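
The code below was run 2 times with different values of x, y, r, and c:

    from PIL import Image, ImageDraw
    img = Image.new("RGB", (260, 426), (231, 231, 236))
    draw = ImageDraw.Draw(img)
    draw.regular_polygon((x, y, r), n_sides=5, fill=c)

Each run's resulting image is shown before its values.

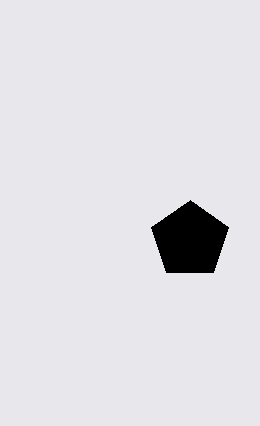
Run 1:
x = 190, y = 240, r = 40, c = 'black'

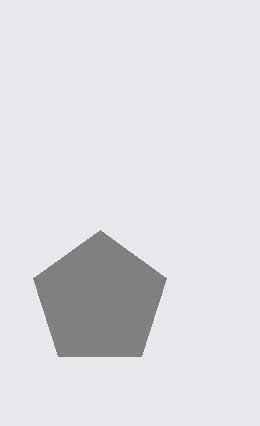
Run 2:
x = 100
y = 300
r = 70
c = 'gray'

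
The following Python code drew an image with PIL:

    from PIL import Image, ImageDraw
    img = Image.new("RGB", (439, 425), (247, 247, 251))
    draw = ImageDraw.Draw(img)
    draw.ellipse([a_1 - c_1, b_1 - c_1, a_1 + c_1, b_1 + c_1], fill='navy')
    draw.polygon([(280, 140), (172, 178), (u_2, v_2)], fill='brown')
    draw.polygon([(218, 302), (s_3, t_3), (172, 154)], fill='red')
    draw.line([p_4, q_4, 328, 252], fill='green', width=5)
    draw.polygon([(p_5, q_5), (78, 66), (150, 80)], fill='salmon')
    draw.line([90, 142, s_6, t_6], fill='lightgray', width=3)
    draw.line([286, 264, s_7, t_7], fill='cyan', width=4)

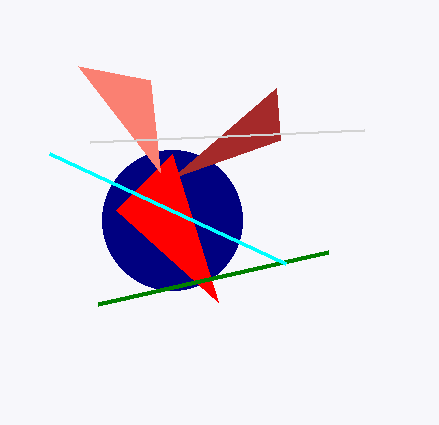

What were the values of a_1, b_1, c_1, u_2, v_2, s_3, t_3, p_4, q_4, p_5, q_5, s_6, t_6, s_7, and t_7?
a_1 = 172; b_1 = 220; c_1 = 70; u_2 = 276; v_2 = 88; s_3 = 116; t_3 = 210; p_4 = 98; q_4 = 304; p_5 = 160; q_5 = 172; s_6 = 364; t_6 = 130; s_7 = 50; t_7 = 154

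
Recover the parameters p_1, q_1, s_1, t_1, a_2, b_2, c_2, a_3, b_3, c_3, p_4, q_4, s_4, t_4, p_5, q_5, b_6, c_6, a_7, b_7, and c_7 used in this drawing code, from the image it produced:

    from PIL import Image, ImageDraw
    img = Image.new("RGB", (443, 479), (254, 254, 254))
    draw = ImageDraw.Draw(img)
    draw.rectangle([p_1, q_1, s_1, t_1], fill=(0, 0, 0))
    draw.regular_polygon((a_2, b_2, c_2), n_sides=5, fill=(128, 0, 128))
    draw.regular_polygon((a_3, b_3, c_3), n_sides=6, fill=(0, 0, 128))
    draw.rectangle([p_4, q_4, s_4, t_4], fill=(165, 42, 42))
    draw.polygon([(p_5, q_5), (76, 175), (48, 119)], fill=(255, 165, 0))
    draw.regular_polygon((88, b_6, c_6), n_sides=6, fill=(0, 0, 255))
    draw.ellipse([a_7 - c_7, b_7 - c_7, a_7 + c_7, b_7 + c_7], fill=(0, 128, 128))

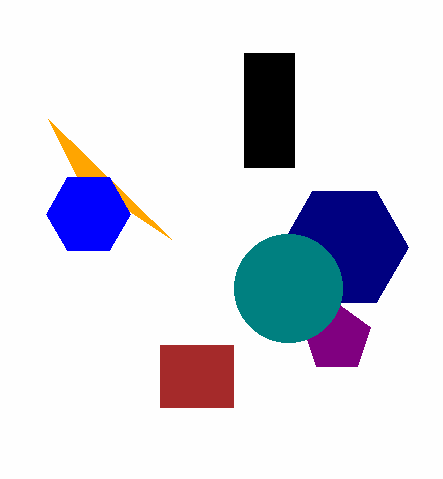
p_1 = 244
q_1 = 53
s_1 = 294
t_1 = 167
a_2 = 337
b_2 = 338
c_2 = 35
a_3 = 344
b_3 = 247
c_3 = 64
p_4 = 160
q_4 = 345
s_4 = 233
t_4 = 407
p_5 = 171
q_5 = 239
b_6 = 214
c_6 = 42
a_7 = 288
b_7 = 288
c_7 = 54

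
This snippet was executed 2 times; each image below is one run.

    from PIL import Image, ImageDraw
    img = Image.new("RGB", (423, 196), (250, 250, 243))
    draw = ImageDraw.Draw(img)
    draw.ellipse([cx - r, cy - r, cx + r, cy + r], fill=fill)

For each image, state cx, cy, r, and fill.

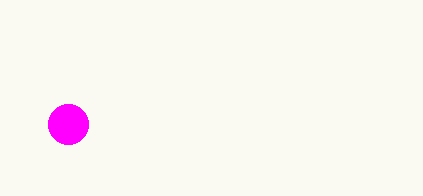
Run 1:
cx = 68; cy = 124; r = 20; fill = 'magenta'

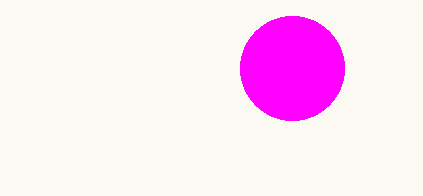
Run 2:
cx = 292; cy = 68; r = 52; fill = 'magenta'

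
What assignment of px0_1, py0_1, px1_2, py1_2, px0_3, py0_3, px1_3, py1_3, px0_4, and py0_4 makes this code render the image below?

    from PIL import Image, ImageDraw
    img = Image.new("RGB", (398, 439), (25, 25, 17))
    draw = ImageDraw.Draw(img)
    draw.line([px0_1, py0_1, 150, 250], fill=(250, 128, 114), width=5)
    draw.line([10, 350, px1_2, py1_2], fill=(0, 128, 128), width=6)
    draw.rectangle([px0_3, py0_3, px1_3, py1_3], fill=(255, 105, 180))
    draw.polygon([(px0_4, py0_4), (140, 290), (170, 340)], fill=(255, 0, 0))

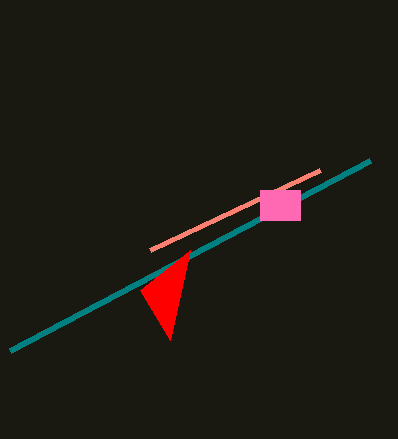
px0_1 = 320
py0_1 = 170
px1_2 = 370
py1_2 = 160
px0_3 = 260
py0_3 = 190
px1_3 = 300
py1_3 = 220
px0_4 = 190
py0_4 = 250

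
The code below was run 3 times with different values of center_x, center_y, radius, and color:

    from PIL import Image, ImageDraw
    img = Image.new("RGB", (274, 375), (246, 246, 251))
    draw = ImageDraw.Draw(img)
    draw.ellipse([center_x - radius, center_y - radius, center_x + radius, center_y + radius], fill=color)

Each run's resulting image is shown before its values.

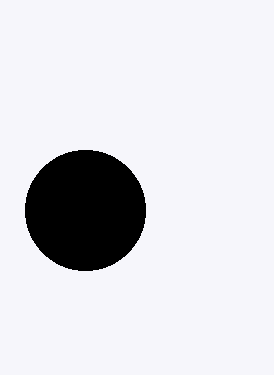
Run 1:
center_x = 85
center_y = 210
radius = 60
color = 'black'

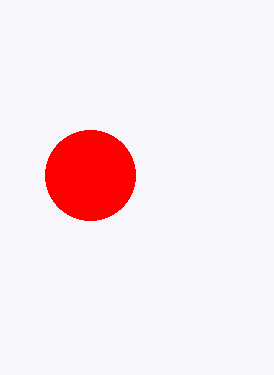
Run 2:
center_x = 90; center_y = 175; radius = 45; color = 'red'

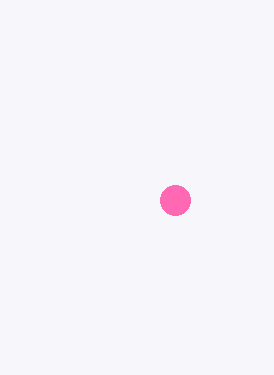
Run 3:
center_x = 175; center_y = 200; radius = 15; color = 'hotpink'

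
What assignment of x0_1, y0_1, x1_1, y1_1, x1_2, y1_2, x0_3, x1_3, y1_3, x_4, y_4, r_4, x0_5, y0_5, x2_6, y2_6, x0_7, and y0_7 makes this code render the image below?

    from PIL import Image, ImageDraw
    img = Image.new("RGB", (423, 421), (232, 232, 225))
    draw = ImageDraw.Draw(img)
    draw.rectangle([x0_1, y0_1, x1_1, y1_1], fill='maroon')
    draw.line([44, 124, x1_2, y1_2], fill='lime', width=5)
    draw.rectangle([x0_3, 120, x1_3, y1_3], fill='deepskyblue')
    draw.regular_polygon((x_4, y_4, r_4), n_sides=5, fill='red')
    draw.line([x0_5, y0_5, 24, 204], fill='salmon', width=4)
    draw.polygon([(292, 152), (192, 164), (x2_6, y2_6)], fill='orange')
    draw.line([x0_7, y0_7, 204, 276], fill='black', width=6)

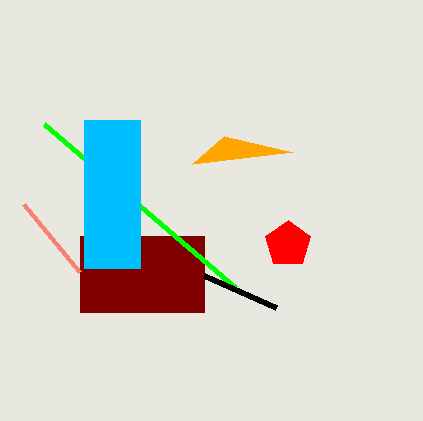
x0_1 = 80, y0_1 = 236, x1_1 = 204, y1_1 = 312, x1_2 = 236, y1_2 = 288, x0_3 = 84, x1_3 = 140, y1_3 = 268, x_4 = 288, y_4 = 244, r_4 = 24, x0_5 = 80, y0_5 = 272, x2_6 = 224, y2_6 = 136, x0_7 = 276, y0_7 = 308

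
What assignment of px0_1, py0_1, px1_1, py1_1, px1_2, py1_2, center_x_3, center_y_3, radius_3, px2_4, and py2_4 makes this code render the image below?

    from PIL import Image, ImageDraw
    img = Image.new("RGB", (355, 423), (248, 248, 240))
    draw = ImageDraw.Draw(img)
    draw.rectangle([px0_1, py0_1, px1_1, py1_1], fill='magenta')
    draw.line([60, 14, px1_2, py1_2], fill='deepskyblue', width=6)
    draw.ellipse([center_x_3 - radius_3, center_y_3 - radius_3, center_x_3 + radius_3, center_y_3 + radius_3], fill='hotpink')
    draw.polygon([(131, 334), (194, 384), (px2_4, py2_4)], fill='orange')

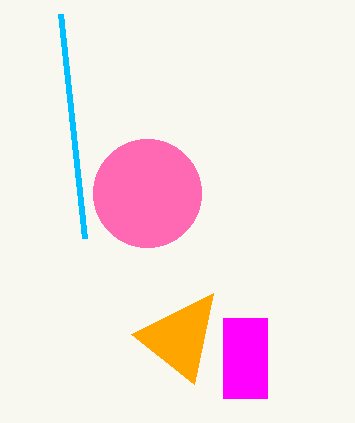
px0_1 = 223
py0_1 = 318
px1_1 = 267
py1_1 = 398
px1_2 = 84
py1_2 = 238
center_x_3 = 147
center_y_3 = 193
radius_3 = 54
px2_4 = 213
py2_4 = 293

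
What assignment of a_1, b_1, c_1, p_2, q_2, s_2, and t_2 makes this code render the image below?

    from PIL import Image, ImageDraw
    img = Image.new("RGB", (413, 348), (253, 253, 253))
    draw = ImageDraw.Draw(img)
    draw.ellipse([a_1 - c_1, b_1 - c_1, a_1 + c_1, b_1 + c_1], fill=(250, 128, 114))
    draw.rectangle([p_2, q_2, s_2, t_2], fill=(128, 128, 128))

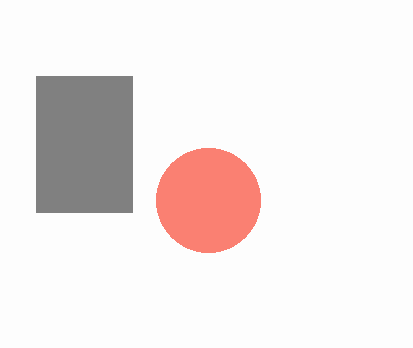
a_1 = 208
b_1 = 200
c_1 = 52
p_2 = 36
q_2 = 76
s_2 = 132
t_2 = 212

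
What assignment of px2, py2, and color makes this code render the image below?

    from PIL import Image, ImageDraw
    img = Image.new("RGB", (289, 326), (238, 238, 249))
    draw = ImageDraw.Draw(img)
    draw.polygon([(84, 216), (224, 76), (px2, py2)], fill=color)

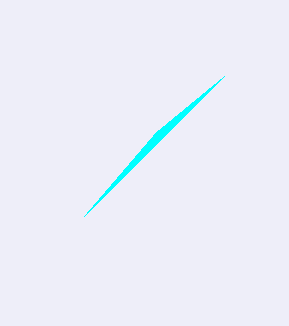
px2 = 156
py2 = 132
color = 'cyan'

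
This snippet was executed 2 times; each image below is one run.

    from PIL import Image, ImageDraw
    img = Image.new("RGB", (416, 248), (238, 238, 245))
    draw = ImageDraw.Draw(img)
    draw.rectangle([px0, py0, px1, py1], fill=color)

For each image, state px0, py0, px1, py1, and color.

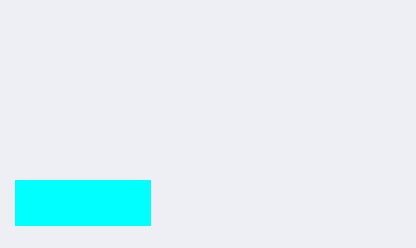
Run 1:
px0 = 15; py0 = 180; px1 = 150; py1 = 225; color = 'cyan'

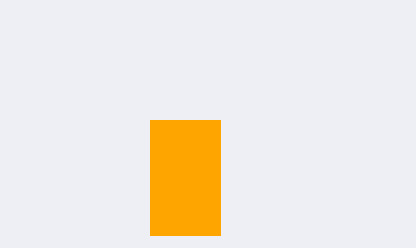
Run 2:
px0 = 150; py0 = 120; px1 = 220; py1 = 235; color = 'orange'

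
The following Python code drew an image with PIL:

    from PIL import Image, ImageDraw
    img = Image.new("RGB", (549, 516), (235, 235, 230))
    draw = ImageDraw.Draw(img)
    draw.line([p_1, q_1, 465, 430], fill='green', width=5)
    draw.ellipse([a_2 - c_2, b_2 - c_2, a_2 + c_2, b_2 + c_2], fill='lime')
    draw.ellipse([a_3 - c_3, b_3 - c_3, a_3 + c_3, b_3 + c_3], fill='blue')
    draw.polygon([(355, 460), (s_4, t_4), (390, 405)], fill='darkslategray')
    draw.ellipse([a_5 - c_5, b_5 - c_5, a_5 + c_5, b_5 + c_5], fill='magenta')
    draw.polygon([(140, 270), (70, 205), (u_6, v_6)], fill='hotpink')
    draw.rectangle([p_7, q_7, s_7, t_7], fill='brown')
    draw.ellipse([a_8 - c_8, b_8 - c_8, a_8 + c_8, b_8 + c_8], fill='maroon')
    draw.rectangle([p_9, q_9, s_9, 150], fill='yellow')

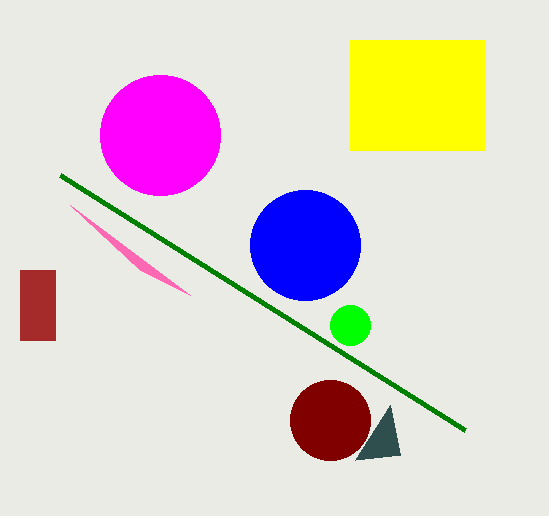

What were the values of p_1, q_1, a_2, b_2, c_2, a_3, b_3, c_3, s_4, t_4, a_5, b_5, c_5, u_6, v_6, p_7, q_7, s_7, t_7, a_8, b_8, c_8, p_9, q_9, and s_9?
p_1 = 60, q_1 = 175, a_2 = 350, b_2 = 325, c_2 = 20, a_3 = 305, b_3 = 245, c_3 = 55, s_4 = 400, t_4 = 455, a_5 = 160, b_5 = 135, c_5 = 60, u_6 = 190, v_6 = 295, p_7 = 20, q_7 = 270, s_7 = 55, t_7 = 340, a_8 = 330, b_8 = 420, c_8 = 40, p_9 = 350, q_9 = 40, s_9 = 485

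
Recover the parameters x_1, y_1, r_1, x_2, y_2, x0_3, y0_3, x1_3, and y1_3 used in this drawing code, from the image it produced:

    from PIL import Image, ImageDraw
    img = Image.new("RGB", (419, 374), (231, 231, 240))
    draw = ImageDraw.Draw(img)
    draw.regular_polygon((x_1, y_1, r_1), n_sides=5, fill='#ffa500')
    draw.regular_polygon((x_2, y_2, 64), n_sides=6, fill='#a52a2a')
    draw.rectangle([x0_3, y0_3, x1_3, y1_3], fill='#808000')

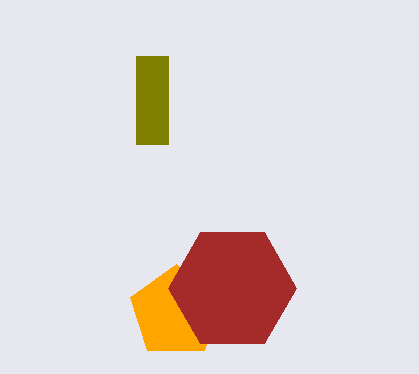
x_1 = 176, y_1 = 312, r_1 = 48, x_2 = 232, y_2 = 288, x0_3 = 136, y0_3 = 56, x1_3 = 168, y1_3 = 144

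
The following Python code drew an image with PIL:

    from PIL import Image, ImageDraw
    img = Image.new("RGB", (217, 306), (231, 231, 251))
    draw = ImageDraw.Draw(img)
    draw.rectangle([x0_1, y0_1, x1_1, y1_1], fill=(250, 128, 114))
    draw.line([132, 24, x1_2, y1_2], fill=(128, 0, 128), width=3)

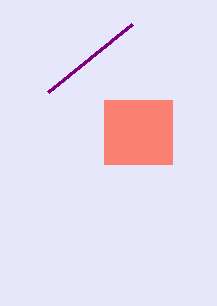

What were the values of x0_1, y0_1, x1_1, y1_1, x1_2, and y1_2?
x0_1 = 104
y0_1 = 100
x1_1 = 172
y1_1 = 164
x1_2 = 48
y1_2 = 92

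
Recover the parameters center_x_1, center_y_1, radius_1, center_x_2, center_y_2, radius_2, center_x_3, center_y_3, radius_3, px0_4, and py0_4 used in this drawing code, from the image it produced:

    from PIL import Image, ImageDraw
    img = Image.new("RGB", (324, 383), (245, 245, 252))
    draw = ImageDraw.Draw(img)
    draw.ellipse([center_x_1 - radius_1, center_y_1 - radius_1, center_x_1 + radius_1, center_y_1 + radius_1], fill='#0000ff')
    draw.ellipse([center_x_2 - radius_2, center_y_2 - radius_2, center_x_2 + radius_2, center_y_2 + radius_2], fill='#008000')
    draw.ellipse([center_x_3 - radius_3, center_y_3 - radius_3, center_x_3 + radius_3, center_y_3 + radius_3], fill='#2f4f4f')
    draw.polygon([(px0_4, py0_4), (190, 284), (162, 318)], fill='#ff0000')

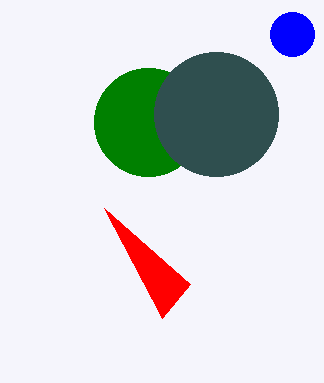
center_x_1 = 292; center_y_1 = 34; radius_1 = 22; center_x_2 = 148; center_y_2 = 122; radius_2 = 54; center_x_3 = 216; center_y_3 = 114; radius_3 = 62; px0_4 = 104; py0_4 = 208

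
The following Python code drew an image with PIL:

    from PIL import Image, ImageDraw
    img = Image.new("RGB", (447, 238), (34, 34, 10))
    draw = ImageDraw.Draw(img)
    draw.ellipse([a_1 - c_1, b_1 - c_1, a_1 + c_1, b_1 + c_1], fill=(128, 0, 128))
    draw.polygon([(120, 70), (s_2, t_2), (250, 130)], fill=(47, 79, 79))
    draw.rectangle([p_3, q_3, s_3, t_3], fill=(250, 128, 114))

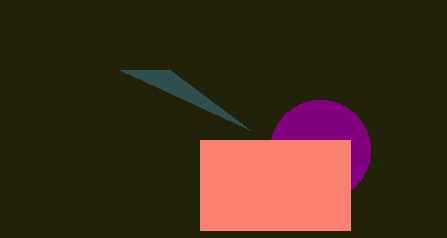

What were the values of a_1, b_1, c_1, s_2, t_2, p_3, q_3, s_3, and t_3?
a_1 = 320, b_1 = 150, c_1 = 50, s_2 = 170, t_2 = 70, p_3 = 200, q_3 = 140, s_3 = 350, t_3 = 230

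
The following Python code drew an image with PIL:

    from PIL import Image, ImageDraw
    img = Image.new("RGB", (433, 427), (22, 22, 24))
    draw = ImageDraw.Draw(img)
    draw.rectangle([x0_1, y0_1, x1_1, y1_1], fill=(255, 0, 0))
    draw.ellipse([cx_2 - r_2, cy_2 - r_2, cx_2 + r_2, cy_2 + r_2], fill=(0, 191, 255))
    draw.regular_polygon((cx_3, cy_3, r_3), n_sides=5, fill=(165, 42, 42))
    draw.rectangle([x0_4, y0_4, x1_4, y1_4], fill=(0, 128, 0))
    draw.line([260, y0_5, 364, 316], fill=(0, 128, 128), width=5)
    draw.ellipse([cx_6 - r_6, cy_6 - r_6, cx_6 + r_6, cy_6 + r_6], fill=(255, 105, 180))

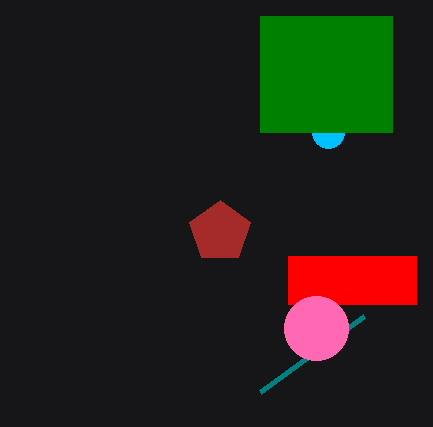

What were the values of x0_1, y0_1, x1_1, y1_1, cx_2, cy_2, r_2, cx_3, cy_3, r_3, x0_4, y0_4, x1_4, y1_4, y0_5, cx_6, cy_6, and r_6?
x0_1 = 288
y0_1 = 256
x1_1 = 416
y1_1 = 304
cx_2 = 328
cy_2 = 132
r_2 = 16
cx_3 = 220
cy_3 = 232
r_3 = 32
x0_4 = 260
y0_4 = 16
x1_4 = 392
y1_4 = 132
y0_5 = 392
cx_6 = 316
cy_6 = 328
r_6 = 32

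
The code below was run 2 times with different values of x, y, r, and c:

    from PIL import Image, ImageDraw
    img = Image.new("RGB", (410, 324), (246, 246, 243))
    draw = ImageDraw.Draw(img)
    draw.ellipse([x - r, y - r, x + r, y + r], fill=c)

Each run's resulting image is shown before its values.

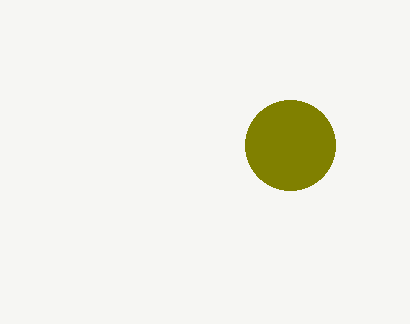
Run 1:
x = 290, y = 145, r = 45, c = 'olive'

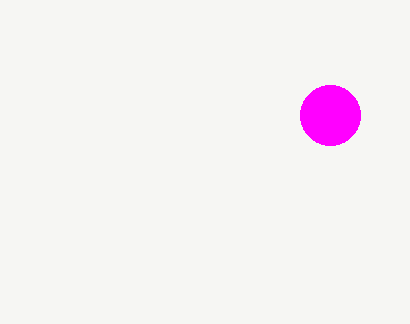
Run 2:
x = 330, y = 115, r = 30, c = 'magenta'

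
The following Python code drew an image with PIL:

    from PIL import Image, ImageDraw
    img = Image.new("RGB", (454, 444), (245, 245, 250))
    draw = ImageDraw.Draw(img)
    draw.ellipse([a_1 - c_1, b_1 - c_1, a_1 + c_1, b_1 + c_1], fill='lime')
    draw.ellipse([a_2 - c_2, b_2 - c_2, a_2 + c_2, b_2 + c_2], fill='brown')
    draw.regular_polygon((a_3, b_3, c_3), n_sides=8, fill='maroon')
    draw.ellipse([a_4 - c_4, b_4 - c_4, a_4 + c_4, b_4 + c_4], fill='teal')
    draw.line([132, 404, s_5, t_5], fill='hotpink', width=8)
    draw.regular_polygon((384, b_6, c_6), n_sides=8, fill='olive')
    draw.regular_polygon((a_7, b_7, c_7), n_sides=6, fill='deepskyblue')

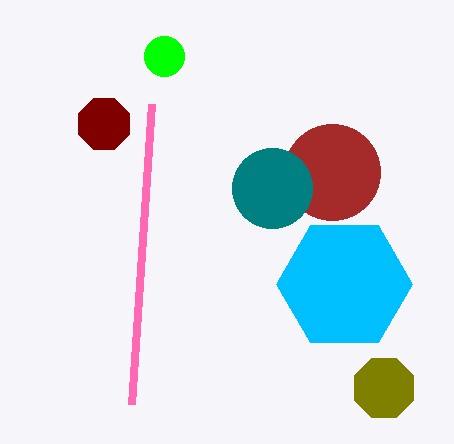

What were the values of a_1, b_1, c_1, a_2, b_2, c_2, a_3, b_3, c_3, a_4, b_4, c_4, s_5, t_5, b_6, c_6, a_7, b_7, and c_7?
a_1 = 164; b_1 = 56; c_1 = 20; a_2 = 332; b_2 = 172; c_2 = 48; a_3 = 104; b_3 = 124; c_3 = 28; a_4 = 272; b_4 = 188; c_4 = 40; s_5 = 152; t_5 = 104; b_6 = 388; c_6 = 32; a_7 = 344; b_7 = 284; c_7 = 68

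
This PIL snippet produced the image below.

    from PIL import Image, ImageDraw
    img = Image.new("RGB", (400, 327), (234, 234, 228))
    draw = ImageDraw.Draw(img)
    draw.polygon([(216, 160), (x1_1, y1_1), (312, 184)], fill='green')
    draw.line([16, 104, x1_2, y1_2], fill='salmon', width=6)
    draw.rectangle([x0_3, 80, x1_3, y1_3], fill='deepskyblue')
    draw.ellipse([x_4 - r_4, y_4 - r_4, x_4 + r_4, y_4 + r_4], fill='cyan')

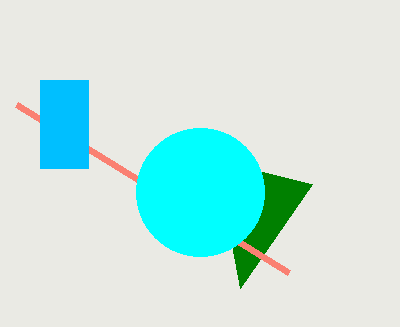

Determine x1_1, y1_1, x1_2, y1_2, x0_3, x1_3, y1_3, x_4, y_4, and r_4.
x1_1 = 240
y1_1 = 288
x1_2 = 288
y1_2 = 272
x0_3 = 40
x1_3 = 88
y1_3 = 168
x_4 = 200
y_4 = 192
r_4 = 64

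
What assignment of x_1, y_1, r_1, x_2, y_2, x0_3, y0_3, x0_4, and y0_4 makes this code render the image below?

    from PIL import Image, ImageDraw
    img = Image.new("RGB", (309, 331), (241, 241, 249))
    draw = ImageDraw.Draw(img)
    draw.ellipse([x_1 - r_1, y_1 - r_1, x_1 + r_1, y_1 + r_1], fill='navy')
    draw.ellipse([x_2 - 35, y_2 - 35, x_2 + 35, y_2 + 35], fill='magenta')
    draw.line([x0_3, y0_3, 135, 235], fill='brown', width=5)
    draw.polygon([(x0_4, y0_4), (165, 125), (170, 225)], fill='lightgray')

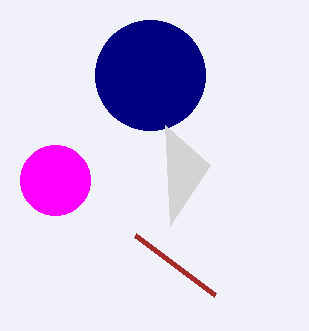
x_1 = 150; y_1 = 75; r_1 = 55; x_2 = 55; y_2 = 180; x0_3 = 215; y0_3 = 295; x0_4 = 210; y0_4 = 165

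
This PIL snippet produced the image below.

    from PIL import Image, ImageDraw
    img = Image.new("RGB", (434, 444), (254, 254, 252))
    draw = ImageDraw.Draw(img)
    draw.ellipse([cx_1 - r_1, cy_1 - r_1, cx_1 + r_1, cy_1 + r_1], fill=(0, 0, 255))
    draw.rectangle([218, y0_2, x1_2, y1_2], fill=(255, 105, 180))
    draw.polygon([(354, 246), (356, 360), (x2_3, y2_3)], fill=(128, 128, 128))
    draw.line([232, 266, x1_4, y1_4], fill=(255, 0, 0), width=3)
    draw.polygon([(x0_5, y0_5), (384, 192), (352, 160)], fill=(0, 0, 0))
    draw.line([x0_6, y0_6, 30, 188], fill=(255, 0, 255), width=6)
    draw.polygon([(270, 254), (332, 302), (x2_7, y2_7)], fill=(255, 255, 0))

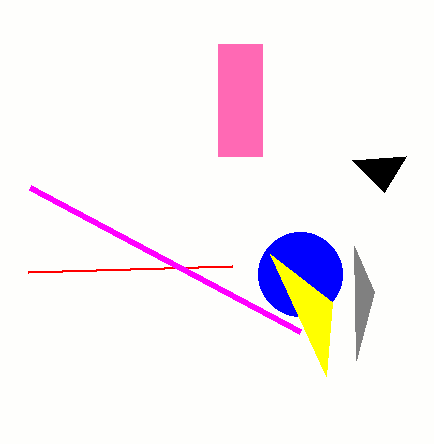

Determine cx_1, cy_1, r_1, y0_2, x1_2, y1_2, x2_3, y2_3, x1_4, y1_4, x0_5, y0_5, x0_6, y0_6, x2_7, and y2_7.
cx_1 = 300
cy_1 = 274
r_1 = 42
y0_2 = 44
x1_2 = 262
y1_2 = 156
x2_3 = 374
y2_3 = 292
x1_4 = 28
y1_4 = 272
x0_5 = 406
y0_5 = 156
x0_6 = 300
y0_6 = 332
x2_7 = 326
y2_7 = 376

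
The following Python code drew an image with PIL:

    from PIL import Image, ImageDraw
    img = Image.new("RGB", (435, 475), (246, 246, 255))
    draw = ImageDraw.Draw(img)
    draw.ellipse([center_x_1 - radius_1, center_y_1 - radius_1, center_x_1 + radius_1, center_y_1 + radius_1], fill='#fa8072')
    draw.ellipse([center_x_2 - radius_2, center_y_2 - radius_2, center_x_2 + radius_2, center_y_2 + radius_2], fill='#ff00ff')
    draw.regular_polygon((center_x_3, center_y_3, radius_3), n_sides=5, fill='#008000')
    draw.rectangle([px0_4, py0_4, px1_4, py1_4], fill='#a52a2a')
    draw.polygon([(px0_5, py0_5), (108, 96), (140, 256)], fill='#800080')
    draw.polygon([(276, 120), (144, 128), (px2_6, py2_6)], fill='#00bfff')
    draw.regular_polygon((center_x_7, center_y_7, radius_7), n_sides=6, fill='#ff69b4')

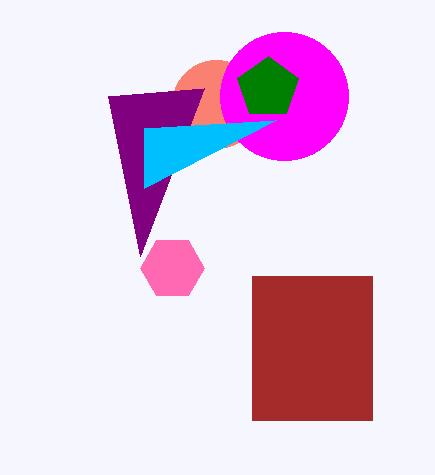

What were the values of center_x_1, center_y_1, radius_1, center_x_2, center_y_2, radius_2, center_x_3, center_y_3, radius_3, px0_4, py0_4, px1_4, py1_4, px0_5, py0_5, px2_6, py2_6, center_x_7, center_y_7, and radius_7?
center_x_1 = 216, center_y_1 = 104, radius_1 = 44, center_x_2 = 284, center_y_2 = 96, radius_2 = 64, center_x_3 = 268, center_y_3 = 88, radius_3 = 32, px0_4 = 252, py0_4 = 276, px1_4 = 372, py1_4 = 420, px0_5 = 204, py0_5 = 88, px2_6 = 144, py2_6 = 188, center_x_7 = 172, center_y_7 = 268, radius_7 = 32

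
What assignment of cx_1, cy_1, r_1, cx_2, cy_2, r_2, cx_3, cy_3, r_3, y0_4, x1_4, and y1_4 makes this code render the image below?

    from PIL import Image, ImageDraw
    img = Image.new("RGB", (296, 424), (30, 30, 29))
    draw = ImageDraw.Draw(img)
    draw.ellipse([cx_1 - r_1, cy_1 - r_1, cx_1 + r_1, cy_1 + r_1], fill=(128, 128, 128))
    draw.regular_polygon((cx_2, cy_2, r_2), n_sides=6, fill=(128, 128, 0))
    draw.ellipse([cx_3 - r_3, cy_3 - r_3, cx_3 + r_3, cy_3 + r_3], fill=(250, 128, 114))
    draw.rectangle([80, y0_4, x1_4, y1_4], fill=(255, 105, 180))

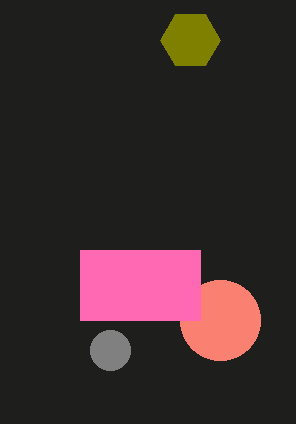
cx_1 = 110
cy_1 = 350
r_1 = 20
cx_2 = 190
cy_2 = 40
r_2 = 30
cx_3 = 220
cy_3 = 320
r_3 = 40
y0_4 = 250
x1_4 = 200
y1_4 = 320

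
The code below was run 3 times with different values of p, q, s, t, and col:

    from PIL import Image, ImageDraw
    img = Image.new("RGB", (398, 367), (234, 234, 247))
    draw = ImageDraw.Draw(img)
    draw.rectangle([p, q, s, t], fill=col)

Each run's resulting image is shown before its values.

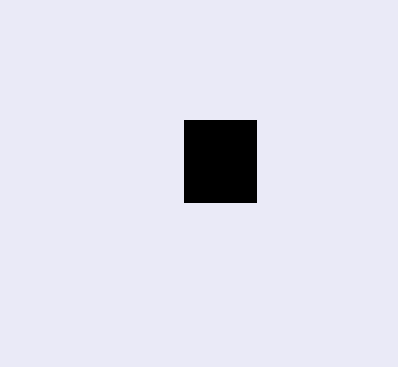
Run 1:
p = 184; q = 120; s = 256; t = 202; col = 'black'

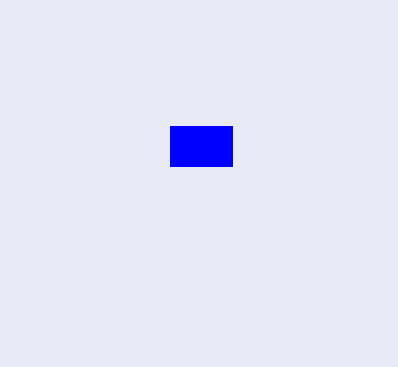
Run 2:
p = 170; q = 126; s = 232; t = 166; col = 'blue'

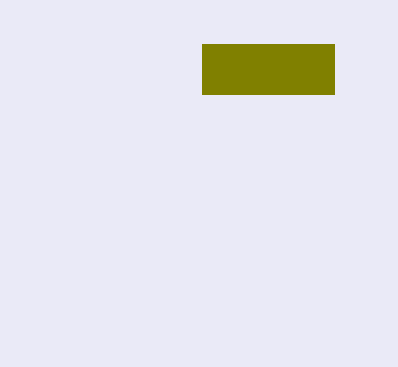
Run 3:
p = 202, q = 44, s = 334, t = 94, col = 'olive'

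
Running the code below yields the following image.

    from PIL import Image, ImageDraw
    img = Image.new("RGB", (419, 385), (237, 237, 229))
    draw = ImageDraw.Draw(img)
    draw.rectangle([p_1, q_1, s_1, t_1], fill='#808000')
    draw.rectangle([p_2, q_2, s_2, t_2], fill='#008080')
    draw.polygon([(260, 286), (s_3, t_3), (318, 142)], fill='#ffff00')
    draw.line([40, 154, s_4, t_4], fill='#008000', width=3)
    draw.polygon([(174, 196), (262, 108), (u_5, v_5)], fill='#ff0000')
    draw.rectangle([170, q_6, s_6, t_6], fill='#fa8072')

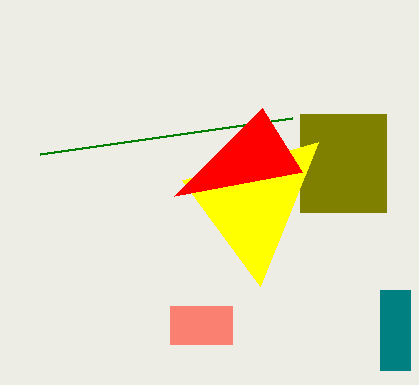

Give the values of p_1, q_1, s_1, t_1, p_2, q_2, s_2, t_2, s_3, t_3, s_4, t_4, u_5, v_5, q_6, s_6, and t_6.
p_1 = 300; q_1 = 114; s_1 = 386; t_1 = 212; p_2 = 380; q_2 = 290; s_2 = 410; t_2 = 370; s_3 = 182; t_3 = 180; s_4 = 292; t_4 = 118; u_5 = 302; v_5 = 172; q_6 = 306; s_6 = 232; t_6 = 344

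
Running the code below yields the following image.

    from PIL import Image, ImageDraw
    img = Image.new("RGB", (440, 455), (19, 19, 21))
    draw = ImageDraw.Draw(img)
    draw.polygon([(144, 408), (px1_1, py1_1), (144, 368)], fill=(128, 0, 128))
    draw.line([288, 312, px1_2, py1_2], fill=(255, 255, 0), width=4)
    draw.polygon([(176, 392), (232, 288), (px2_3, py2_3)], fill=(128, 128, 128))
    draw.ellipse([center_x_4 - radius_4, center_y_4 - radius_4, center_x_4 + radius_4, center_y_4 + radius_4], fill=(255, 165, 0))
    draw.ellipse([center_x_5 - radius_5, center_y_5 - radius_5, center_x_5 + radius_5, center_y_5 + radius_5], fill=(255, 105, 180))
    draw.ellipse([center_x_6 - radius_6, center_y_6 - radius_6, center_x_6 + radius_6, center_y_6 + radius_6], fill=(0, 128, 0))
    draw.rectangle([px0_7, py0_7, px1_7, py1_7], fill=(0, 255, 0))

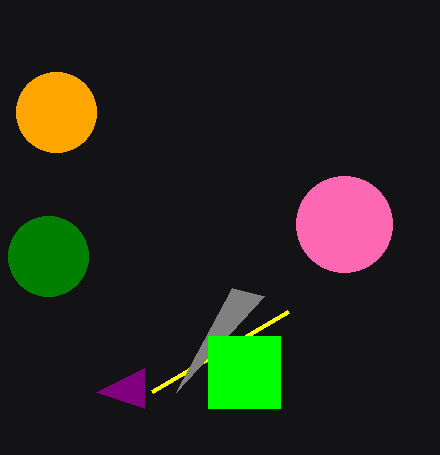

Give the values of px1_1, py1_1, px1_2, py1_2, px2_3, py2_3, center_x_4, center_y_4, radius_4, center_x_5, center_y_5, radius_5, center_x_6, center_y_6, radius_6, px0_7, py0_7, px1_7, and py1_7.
px1_1 = 96; py1_1 = 392; px1_2 = 152; py1_2 = 392; px2_3 = 264; py2_3 = 296; center_x_4 = 56; center_y_4 = 112; radius_4 = 40; center_x_5 = 344; center_y_5 = 224; radius_5 = 48; center_x_6 = 48; center_y_6 = 256; radius_6 = 40; px0_7 = 208; py0_7 = 336; px1_7 = 280; py1_7 = 408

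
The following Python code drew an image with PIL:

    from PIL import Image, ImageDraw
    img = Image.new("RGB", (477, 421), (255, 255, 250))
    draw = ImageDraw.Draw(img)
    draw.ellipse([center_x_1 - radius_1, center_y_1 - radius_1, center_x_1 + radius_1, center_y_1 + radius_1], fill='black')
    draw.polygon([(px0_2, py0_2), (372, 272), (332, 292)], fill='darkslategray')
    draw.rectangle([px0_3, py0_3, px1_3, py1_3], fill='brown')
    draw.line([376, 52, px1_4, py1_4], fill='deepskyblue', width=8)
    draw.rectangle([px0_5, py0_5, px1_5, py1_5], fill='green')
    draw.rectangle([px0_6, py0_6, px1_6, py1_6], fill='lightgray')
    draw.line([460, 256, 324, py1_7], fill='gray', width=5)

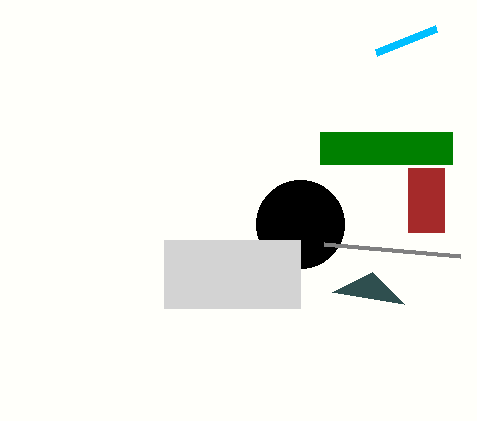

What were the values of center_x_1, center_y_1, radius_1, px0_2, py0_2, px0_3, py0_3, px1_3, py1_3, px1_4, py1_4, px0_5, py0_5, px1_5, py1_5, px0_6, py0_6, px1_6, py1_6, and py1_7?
center_x_1 = 300; center_y_1 = 224; radius_1 = 44; px0_2 = 404; py0_2 = 304; px0_3 = 408; py0_3 = 168; px1_3 = 444; py1_3 = 232; px1_4 = 436; py1_4 = 28; px0_5 = 320; py0_5 = 132; px1_5 = 452; py1_5 = 164; px0_6 = 164; py0_6 = 240; px1_6 = 300; py1_6 = 308; py1_7 = 244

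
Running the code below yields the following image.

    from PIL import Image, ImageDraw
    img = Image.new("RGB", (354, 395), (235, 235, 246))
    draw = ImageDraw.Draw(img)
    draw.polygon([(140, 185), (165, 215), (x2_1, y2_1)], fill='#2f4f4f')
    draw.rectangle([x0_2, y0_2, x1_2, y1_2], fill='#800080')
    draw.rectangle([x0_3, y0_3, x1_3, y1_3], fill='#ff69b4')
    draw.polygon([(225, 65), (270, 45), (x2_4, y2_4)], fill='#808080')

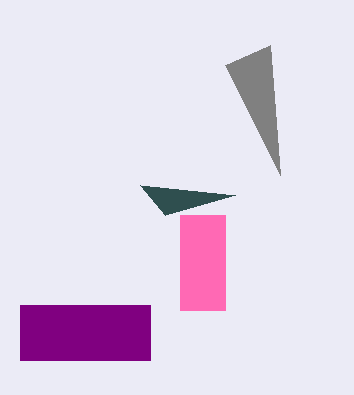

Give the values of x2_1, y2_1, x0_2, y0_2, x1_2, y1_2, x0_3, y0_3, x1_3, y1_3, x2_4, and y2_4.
x2_1 = 235
y2_1 = 195
x0_2 = 20
y0_2 = 305
x1_2 = 150
y1_2 = 360
x0_3 = 180
y0_3 = 215
x1_3 = 225
y1_3 = 310
x2_4 = 280
y2_4 = 175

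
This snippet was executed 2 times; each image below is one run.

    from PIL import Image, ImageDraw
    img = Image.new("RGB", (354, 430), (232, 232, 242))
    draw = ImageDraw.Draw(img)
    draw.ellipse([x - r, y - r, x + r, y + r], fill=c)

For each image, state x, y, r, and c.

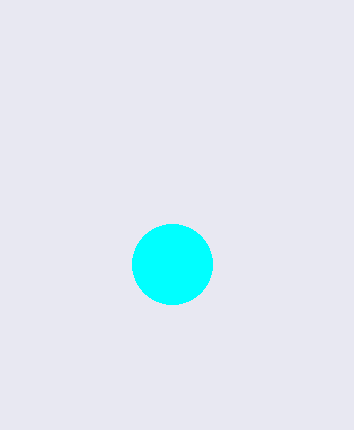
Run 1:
x = 172; y = 264; r = 40; c = 'cyan'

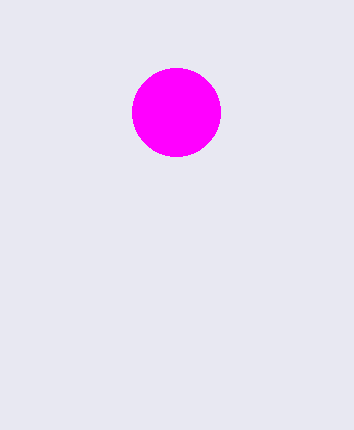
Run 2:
x = 176
y = 112
r = 44
c = 'magenta'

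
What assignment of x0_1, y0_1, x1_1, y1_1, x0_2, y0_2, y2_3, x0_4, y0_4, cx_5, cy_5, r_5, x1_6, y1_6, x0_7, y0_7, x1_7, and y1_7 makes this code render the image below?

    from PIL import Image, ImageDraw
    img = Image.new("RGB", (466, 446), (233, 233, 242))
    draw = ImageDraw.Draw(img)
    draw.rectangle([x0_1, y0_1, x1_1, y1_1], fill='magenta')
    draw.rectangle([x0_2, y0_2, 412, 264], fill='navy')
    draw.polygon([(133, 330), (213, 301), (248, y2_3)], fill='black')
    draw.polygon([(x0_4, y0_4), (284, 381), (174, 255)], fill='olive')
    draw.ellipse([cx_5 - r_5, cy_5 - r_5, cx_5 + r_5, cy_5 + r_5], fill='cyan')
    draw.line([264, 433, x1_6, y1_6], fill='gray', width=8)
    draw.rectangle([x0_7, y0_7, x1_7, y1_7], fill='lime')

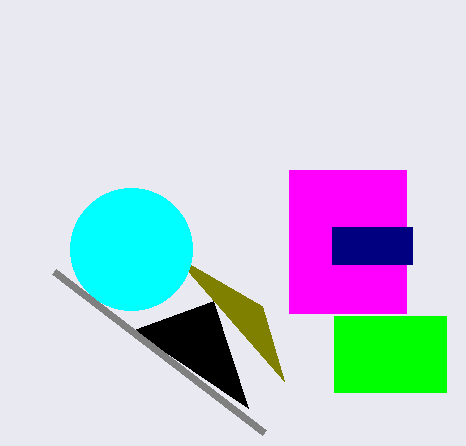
x0_1 = 289; y0_1 = 170; x1_1 = 406; y1_1 = 313; x0_2 = 332; y0_2 = 227; y2_3 = 408; x0_4 = 262; y0_4 = 306; cx_5 = 131; cy_5 = 249; r_5 = 61; x1_6 = 54; y1_6 = 272; x0_7 = 334; y0_7 = 316; x1_7 = 446; y1_7 = 392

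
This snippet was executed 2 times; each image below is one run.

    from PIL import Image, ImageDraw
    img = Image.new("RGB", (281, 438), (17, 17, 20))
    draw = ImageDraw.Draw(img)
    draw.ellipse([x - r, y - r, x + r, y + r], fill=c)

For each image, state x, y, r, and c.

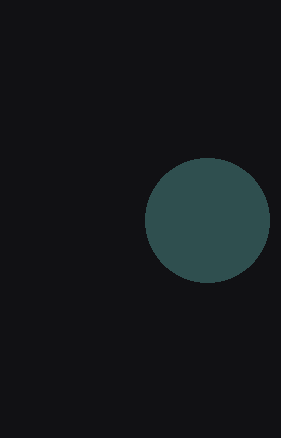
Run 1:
x = 207, y = 220, r = 62, c = 'darkslategray'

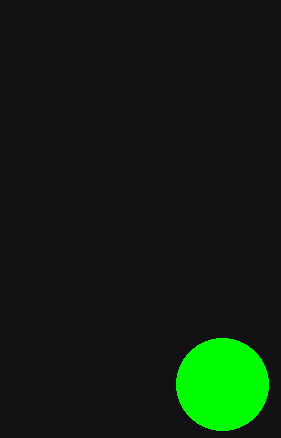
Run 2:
x = 222, y = 384, r = 46, c = 'lime'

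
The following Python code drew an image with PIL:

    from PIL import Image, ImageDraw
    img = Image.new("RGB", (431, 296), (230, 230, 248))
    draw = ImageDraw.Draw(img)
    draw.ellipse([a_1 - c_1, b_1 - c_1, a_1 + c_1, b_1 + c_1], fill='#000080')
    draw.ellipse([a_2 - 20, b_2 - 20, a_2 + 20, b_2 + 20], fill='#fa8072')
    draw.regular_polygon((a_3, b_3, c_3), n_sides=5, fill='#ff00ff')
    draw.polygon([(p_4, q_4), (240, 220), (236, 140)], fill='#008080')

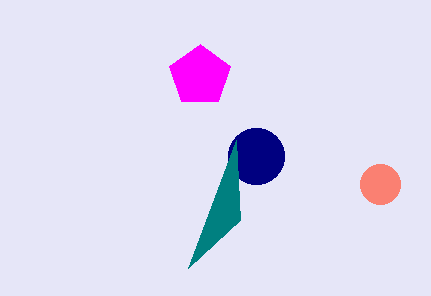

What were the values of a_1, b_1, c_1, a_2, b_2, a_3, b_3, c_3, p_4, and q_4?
a_1 = 256
b_1 = 156
c_1 = 28
a_2 = 380
b_2 = 184
a_3 = 200
b_3 = 76
c_3 = 32
p_4 = 188
q_4 = 268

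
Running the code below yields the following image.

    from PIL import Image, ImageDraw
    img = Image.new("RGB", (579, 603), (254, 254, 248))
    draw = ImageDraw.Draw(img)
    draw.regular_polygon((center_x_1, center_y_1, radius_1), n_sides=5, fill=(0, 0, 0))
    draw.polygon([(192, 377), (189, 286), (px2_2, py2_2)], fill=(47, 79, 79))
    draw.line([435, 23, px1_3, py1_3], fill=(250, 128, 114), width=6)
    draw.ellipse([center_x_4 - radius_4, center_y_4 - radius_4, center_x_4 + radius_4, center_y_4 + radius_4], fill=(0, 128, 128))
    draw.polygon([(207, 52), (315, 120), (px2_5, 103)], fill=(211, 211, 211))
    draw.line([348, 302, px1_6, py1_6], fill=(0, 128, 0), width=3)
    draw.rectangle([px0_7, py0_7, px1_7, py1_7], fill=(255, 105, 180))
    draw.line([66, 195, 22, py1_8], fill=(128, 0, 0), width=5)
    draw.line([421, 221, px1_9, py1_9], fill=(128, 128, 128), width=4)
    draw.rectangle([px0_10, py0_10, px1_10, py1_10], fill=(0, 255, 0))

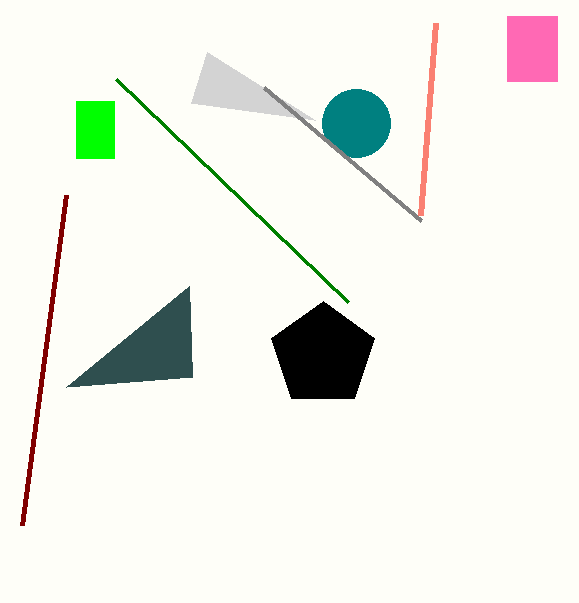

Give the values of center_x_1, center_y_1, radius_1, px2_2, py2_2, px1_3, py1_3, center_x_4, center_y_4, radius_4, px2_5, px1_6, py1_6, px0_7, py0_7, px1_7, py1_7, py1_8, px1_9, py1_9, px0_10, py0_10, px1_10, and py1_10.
center_x_1 = 323; center_y_1 = 355; radius_1 = 54; px2_2 = 66; py2_2 = 387; px1_3 = 420; py1_3 = 215; center_x_4 = 356; center_y_4 = 123; radius_4 = 34; px2_5 = 191; px1_6 = 116; py1_6 = 79; px0_7 = 507; py0_7 = 16; px1_7 = 557; py1_7 = 81; py1_8 = 525; px1_9 = 264; py1_9 = 88; px0_10 = 76; py0_10 = 101; px1_10 = 114; py1_10 = 158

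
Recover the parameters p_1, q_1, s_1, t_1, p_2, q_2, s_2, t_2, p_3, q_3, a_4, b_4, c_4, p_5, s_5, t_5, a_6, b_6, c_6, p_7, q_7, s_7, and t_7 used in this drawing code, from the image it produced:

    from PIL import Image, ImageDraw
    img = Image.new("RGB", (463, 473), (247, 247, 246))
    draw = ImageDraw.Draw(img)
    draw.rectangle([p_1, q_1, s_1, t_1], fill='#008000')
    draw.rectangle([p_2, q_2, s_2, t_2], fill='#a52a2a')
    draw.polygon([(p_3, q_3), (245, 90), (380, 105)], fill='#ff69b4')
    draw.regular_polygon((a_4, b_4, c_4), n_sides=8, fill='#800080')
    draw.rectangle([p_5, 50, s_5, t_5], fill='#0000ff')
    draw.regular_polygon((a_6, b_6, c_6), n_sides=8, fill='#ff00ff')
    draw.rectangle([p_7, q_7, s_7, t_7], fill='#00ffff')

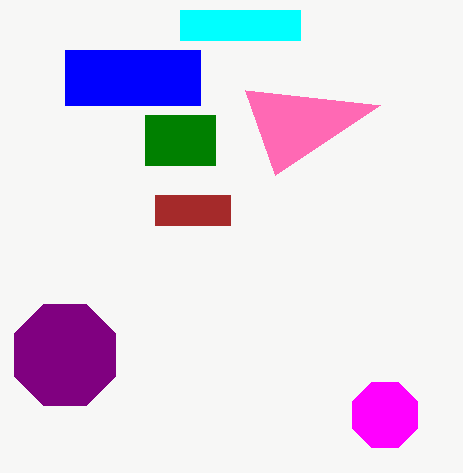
p_1 = 145; q_1 = 115; s_1 = 215; t_1 = 165; p_2 = 155; q_2 = 195; s_2 = 230; t_2 = 225; p_3 = 275; q_3 = 175; a_4 = 65; b_4 = 355; c_4 = 55; p_5 = 65; s_5 = 200; t_5 = 105; a_6 = 385; b_6 = 415; c_6 = 35; p_7 = 180; q_7 = 10; s_7 = 300; t_7 = 40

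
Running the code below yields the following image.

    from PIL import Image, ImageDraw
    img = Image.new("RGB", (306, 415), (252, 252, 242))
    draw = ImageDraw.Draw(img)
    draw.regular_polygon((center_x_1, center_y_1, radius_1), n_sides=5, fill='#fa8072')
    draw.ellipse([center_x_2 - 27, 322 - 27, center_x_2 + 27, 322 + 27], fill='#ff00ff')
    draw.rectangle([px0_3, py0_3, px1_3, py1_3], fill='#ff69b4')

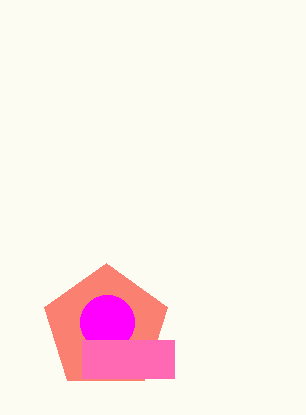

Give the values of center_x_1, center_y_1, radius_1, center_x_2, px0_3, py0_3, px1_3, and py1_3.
center_x_1 = 106
center_y_1 = 328
radius_1 = 65
center_x_2 = 107
px0_3 = 82
py0_3 = 340
px1_3 = 174
py1_3 = 378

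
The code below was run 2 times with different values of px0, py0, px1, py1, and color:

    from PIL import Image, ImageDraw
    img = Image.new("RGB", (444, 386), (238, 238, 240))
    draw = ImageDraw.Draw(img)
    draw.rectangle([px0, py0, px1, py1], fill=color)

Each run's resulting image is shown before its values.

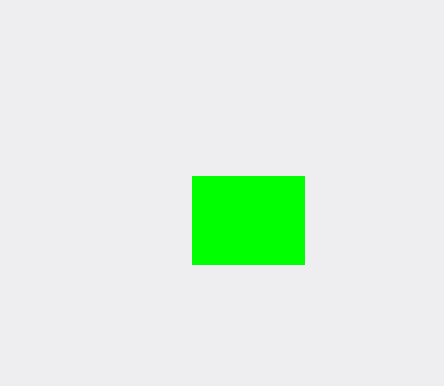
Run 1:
px0 = 192
py0 = 176
px1 = 304
py1 = 264
color = 'lime'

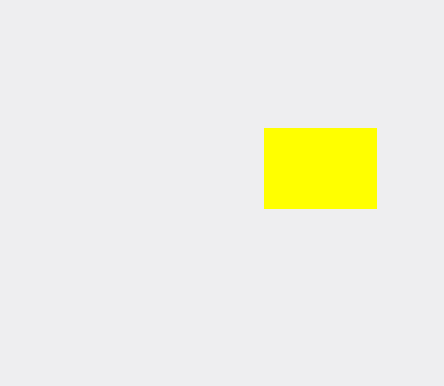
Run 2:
px0 = 264, py0 = 128, px1 = 376, py1 = 208, color = 'yellow'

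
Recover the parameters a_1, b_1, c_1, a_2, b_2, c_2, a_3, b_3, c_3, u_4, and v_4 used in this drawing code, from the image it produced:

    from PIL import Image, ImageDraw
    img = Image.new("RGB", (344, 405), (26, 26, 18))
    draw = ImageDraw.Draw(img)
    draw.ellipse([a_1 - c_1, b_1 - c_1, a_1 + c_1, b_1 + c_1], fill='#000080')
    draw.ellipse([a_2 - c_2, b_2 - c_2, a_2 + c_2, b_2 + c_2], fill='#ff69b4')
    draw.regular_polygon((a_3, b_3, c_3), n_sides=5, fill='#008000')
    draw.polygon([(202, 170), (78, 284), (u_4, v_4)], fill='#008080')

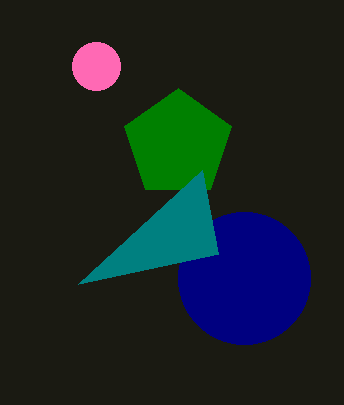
a_1 = 244; b_1 = 278; c_1 = 66; a_2 = 96; b_2 = 66; c_2 = 24; a_3 = 178; b_3 = 144; c_3 = 56; u_4 = 218; v_4 = 254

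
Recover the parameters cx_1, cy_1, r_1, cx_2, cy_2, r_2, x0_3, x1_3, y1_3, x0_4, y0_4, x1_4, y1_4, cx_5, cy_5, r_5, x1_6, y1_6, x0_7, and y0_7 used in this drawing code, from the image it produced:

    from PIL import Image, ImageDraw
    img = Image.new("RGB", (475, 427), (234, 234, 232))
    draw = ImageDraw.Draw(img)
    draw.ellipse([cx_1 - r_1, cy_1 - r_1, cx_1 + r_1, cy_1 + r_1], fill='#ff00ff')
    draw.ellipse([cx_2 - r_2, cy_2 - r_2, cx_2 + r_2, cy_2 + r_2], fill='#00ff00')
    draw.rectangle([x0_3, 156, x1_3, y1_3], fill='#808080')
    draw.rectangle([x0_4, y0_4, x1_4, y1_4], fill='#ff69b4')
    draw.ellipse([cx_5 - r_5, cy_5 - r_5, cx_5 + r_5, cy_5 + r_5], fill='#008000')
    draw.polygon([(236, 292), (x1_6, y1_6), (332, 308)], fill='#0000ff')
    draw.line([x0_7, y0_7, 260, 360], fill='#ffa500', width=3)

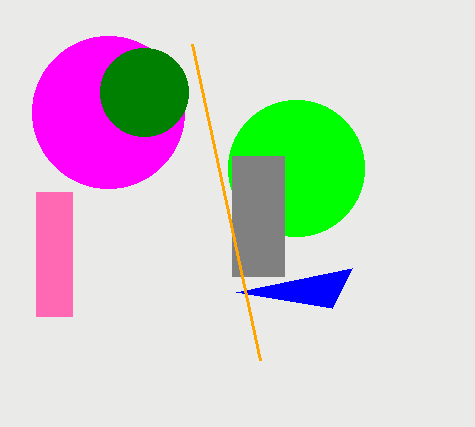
cx_1 = 108; cy_1 = 112; r_1 = 76; cx_2 = 296; cy_2 = 168; r_2 = 68; x0_3 = 232; x1_3 = 284; y1_3 = 276; x0_4 = 36; y0_4 = 192; x1_4 = 72; y1_4 = 316; cx_5 = 144; cy_5 = 92; r_5 = 44; x1_6 = 352; y1_6 = 268; x0_7 = 192; y0_7 = 44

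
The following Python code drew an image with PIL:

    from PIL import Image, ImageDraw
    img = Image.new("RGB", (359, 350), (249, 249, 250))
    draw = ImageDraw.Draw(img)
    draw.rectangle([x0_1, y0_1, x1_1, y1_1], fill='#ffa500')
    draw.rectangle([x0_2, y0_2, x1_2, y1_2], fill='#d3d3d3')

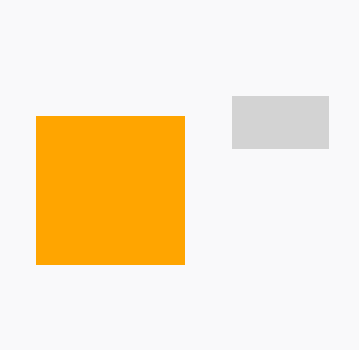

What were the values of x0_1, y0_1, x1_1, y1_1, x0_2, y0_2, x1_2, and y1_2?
x0_1 = 36, y0_1 = 116, x1_1 = 184, y1_1 = 264, x0_2 = 232, y0_2 = 96, x1_2 = 328, y1_2 = 148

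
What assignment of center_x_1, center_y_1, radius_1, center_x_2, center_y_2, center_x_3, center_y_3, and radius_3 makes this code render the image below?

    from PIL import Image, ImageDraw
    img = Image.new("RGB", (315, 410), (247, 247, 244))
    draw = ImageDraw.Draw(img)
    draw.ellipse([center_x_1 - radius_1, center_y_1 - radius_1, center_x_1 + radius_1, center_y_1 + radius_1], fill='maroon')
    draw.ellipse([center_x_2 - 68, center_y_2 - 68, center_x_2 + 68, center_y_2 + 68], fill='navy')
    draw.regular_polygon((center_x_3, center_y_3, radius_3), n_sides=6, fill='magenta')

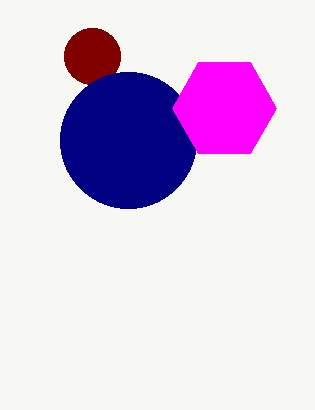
center_x_1 = 92; center_y_1 = 56; radius_1 = 28; center_x_2 = 128; center_y_2 = 140; center_x_3 = 224; center_y_3 = 108; radius_3 = 52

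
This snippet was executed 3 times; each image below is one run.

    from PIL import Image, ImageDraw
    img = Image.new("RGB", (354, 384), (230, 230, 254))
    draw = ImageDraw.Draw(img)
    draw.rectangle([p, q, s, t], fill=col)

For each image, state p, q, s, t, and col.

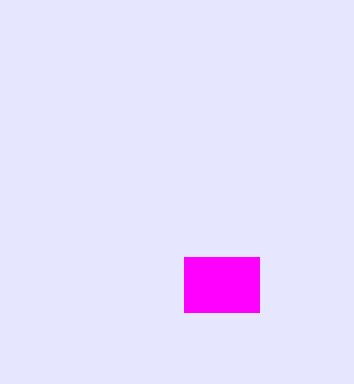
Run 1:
p = 184
q = 257
s = 259
t = 312
col = 'magenta'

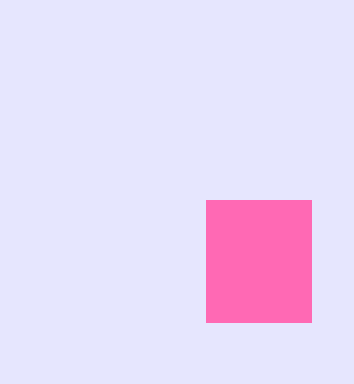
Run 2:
p = 206, q = 200, s = 311, t = 322, col = 'hotpink'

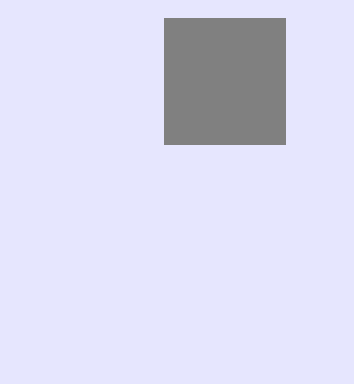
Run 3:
p = 164
q = 18
s = 285
t = 144
col = 'gray'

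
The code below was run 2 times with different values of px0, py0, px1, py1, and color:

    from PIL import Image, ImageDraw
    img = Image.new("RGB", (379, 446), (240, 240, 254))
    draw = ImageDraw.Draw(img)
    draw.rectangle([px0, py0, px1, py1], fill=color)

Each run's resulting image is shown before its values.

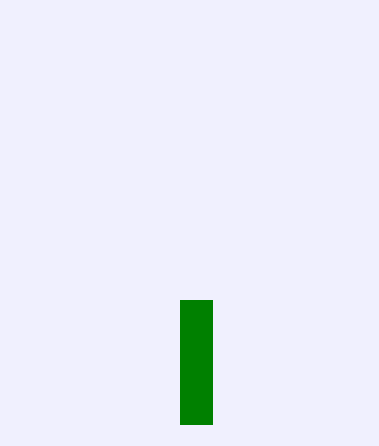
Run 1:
px0 = 180, py0 = 300, px1 = 212, py1 = 424, color = 'green'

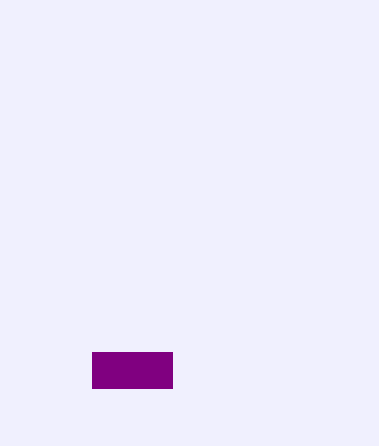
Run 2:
px0 = 92, py0 = 352, px1 = 172, py1 = 388, color = 'purple'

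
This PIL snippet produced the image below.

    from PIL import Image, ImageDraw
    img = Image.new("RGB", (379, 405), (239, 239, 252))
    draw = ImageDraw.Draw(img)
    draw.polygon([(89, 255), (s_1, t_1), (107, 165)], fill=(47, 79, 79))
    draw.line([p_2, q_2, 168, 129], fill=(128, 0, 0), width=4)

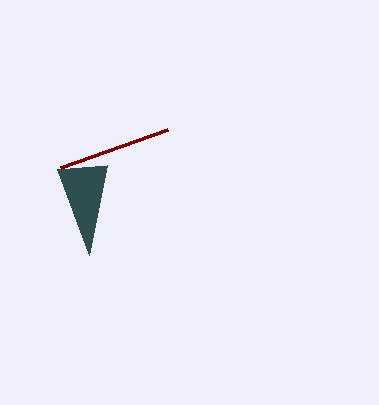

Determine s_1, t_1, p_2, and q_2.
s_1 = 57
t_1 = 169
p_2 = 61
q_2 = 167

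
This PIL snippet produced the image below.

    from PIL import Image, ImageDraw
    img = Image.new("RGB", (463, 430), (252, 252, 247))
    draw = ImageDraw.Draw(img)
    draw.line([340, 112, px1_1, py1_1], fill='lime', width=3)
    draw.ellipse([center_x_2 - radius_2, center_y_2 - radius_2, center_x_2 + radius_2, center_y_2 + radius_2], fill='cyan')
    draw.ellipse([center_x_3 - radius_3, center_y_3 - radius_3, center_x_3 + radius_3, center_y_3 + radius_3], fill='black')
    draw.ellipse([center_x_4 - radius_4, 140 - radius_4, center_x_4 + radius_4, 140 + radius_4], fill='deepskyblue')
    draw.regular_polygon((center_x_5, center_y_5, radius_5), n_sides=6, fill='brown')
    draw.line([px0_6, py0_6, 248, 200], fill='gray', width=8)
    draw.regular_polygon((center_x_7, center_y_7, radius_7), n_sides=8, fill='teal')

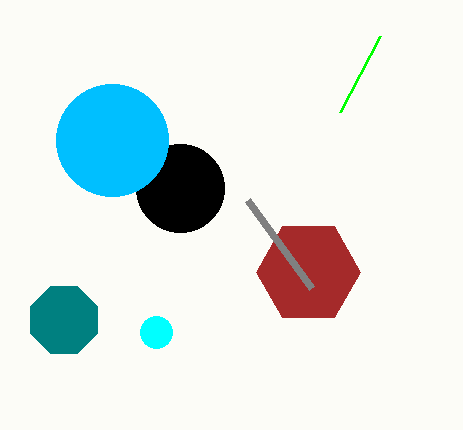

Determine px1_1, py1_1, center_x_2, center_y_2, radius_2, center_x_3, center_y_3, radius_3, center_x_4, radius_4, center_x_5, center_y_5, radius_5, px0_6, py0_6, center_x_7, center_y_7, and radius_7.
px1_1 = 380
py1_1 = 36
center_x_2 = 156
center_y_2 = 332
radius_2 = 16
center_x_3 = 180
center_y_3 = 188
radius_3 = 44
center_x_4 = 112
radius_4 = 56
center_x_5 = 308
center_y_5 = 272
radius_5 = 52
px0_6 = 312
py0_6 = 288
center_x_7 = 64
center_y_7 = 320
radius_7 = 36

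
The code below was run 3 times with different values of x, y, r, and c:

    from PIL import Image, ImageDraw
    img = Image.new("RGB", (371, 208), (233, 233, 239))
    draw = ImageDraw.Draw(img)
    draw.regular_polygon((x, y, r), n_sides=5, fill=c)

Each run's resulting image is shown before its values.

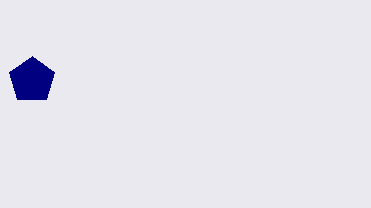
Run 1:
x = 32, y = 80, r = 24, c = 'navy'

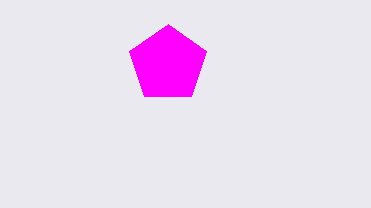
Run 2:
x = 168
y = 64
r = 40
c = 'magenta'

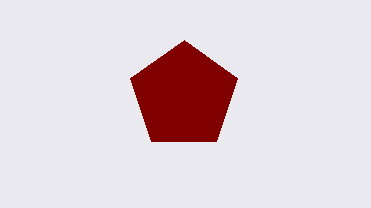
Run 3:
x = 184, y = 96, r = 56, c = 'maroon'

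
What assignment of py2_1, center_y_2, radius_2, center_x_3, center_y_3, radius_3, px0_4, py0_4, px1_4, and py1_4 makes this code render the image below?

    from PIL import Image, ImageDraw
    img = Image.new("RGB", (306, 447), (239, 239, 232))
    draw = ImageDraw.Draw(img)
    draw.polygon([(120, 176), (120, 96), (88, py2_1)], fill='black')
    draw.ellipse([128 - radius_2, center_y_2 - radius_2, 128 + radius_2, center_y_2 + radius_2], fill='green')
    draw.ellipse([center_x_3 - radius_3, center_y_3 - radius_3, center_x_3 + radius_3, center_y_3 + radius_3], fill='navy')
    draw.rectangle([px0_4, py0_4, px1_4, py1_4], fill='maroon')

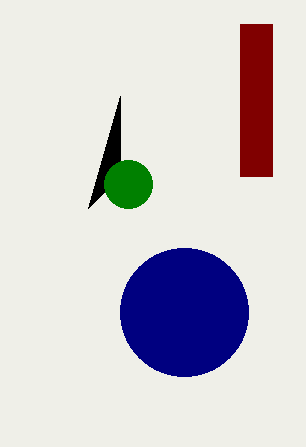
py2_1 = 208, center_y_2 = 184, radius_2 = 24, center_x_3 = 184, center_y_3 = 312, radius_3 = 64, px0_4 = 240, py0_4 = 24, px1_4 = 272, py1_4 = 176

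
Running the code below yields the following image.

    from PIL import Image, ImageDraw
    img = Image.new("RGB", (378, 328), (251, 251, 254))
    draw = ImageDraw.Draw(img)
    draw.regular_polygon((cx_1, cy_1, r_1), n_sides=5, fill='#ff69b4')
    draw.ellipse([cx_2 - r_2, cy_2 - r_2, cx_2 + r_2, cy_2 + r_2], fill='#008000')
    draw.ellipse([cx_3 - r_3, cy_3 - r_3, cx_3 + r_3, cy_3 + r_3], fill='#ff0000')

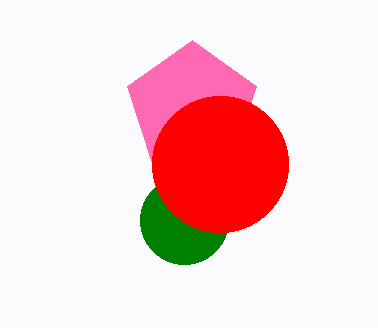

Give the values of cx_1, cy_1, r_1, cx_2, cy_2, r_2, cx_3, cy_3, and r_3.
cx_1 = 192; cy_1 = 108; r_1 = 68; cx_2 = 184; cy_2 = 220; r_2 = 44; cx_3 = 220; cy_3 = 164; r_3 = 68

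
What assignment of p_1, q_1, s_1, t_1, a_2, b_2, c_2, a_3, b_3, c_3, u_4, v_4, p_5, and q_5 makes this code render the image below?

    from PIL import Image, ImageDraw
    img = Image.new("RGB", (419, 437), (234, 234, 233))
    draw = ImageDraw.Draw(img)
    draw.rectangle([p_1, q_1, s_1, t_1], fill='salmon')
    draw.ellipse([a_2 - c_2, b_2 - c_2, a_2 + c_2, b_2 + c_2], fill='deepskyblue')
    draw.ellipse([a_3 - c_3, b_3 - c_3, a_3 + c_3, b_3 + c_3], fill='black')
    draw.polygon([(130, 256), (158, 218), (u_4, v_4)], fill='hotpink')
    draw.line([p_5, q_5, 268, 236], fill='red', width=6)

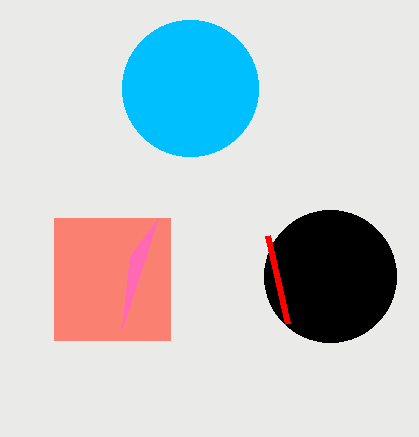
p_1 = 54, q_1 = 218, s_1 = 170, t_1 = 340, a_2 = 190, b_2 = 88, c_2 = 68, a_3 = 330, b_3 = 276, c_3 = 66, u_4 = 122, v_4 = 328, p_5 = 288, q_5 = 324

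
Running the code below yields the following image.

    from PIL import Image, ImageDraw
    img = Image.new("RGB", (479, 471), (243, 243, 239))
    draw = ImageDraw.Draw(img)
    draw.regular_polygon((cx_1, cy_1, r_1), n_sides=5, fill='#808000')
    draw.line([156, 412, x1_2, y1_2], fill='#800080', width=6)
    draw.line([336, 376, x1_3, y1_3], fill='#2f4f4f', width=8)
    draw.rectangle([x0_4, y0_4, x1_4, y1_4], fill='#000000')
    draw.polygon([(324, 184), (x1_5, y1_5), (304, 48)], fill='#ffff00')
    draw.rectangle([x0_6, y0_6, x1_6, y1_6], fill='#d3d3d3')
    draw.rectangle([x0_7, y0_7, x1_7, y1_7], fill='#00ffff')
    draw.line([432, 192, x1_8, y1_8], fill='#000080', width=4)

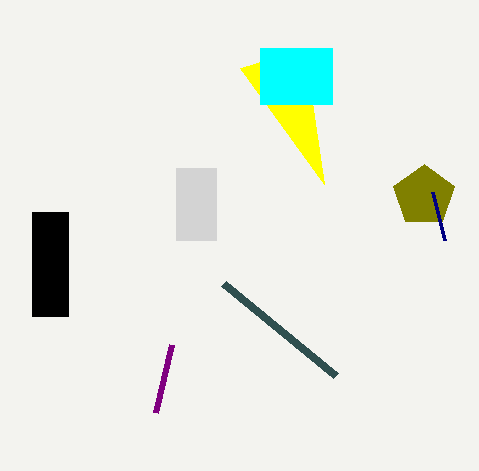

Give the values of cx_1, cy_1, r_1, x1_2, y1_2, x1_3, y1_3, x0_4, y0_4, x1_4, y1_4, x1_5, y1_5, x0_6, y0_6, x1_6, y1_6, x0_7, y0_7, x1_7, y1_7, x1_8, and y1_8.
cx_1 = 424, cy_1 = 196, r_1 = 32, x1_2 = 172, y1_2 = 344, x1_3 = 224, y1_3 = 284, x0_4 = 32, y0_4 = 212, x1_4 = 68, y1_4 = 316, x1_5 = 240, y1_5 = 68, x0_6 = 176, y0_6 = 168, x1_6 = 216, y1_6 = 240, x0_7 = 260, y0_7 = 48, x1_7 = 332, y1_7 = 104, x1_8 = 444, y1_8 = 240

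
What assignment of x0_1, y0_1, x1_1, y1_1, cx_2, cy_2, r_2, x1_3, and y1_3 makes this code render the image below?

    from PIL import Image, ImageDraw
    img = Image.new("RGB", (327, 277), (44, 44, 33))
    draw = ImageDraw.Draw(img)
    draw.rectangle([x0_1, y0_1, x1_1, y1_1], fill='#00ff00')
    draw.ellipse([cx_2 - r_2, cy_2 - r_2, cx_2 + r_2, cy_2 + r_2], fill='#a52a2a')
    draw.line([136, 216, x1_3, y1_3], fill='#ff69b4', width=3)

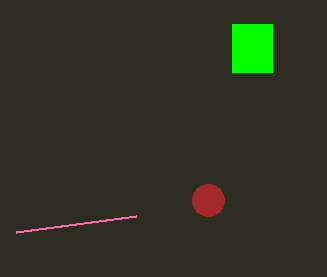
x0_1 = 232
y0_1 = 24
x1_1 = 272
y1_1 = 72
cx_2 = 208
cy_2 = 200
r_2 = 16
x1_3 = 16
y1_3 = 232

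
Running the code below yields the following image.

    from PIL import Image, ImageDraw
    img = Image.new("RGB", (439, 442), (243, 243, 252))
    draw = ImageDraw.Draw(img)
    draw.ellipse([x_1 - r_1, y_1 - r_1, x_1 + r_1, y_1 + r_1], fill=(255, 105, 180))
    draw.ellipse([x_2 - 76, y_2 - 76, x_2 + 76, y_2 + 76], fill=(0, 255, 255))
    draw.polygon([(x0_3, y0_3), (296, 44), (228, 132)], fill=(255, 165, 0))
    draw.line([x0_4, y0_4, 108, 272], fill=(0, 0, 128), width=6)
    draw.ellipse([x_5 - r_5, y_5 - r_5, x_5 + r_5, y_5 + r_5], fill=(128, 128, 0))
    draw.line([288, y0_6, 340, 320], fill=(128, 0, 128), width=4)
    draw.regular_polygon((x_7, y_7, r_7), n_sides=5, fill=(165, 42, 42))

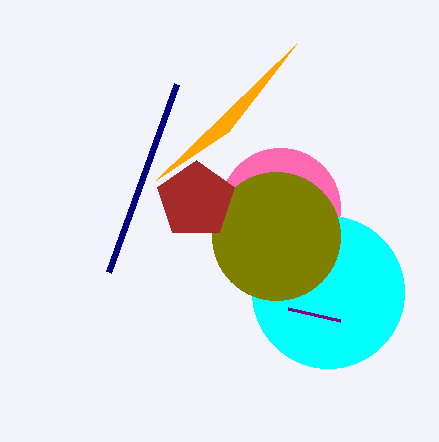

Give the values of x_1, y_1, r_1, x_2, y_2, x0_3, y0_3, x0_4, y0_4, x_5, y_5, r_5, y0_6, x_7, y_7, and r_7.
x_1 = 280, y_1 = 208, r_1 = 60, x_2 = 328, y_2 = 292, x0_3 = 156, y0_3 = 180, x0_4 = 176, y0_4 = 84, x_5 = 276, y_5 = 236, r_5 = 64, y0_6 = 308, x_7 = 196, y_7 = 200, r_7 = 40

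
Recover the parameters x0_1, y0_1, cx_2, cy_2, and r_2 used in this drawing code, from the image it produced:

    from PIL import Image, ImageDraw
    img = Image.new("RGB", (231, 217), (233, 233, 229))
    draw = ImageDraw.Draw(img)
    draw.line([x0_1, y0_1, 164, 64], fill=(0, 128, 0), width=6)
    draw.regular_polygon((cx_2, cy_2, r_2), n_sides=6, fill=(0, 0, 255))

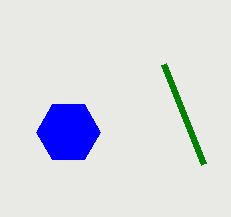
x0_1 = 204, y0_1 = 164, cx_2 = 68, cy_2 = 132, r_2 = 32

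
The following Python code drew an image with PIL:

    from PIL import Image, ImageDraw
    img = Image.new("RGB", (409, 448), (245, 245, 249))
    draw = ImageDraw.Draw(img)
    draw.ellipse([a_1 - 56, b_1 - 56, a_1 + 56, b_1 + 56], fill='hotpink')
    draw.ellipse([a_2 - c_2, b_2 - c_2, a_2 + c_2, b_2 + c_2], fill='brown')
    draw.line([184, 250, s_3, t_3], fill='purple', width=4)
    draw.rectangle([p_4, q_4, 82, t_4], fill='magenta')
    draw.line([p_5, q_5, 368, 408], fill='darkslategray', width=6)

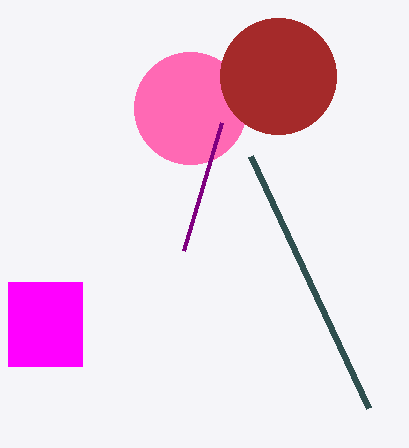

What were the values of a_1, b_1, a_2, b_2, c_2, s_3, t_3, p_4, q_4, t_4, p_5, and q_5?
a_1 = 190; b_1 = 108; a_2 = 278; b_2 = 76; c_2 = 58; s_3 = 222; t_3 = 122; p_4 = 8; q_4 = 282; t_4 = 366; p_5 = 250; q_5 = 156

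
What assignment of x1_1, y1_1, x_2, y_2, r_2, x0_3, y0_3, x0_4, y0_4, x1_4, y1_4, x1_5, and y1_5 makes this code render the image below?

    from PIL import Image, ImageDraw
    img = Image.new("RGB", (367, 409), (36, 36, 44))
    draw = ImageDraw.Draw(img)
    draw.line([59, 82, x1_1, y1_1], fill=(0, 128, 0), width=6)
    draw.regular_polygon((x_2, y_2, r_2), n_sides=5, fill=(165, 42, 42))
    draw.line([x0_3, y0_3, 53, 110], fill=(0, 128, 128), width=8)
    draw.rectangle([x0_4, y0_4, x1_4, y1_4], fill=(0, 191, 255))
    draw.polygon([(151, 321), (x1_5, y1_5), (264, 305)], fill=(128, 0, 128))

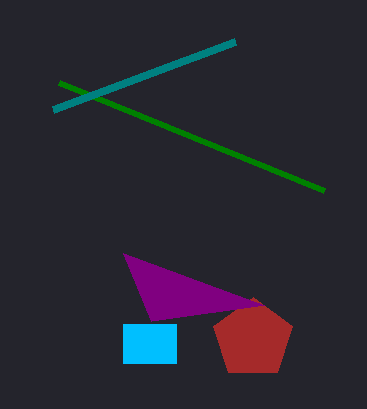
x1_1 = 324; y1_1 = 190; x_2 = 253; y_2 = 339; r_2 = 42; x0_3 = 235; y0_3 = 42; x0_4 = 123; y0_4 = 324; x1_4 = 176; y1_4 = 363; x1_5 = 123; y1_5 = 253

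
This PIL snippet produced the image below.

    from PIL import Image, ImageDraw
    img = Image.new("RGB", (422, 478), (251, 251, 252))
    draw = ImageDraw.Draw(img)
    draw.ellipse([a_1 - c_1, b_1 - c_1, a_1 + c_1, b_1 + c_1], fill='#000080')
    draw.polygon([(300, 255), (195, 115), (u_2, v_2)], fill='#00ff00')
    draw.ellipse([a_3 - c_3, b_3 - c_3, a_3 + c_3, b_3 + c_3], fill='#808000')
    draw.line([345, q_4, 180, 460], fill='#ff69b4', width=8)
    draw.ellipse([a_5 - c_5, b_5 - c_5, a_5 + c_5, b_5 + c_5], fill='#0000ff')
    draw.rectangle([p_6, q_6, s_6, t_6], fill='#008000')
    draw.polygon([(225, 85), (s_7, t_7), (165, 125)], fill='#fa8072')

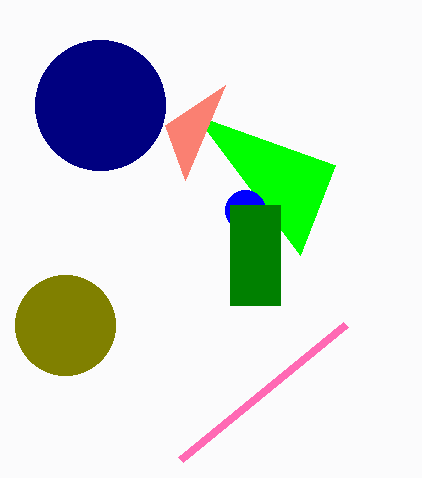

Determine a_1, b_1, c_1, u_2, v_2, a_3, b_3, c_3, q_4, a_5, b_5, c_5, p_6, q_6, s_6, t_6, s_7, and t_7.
a_1 = 100; b_1 = 105; c_1 = 65; u_2 = 335; v_2 = 165; a_3 = 65; b_3 = 325; c_3 = 50; q_4 = 325; a_5 = 245; b_5 = 210; c_5 = 20; p_6 = 230; q_6 = 205; s_6 = 280; t_6 = 305; s_7 = 185; t_7 = 180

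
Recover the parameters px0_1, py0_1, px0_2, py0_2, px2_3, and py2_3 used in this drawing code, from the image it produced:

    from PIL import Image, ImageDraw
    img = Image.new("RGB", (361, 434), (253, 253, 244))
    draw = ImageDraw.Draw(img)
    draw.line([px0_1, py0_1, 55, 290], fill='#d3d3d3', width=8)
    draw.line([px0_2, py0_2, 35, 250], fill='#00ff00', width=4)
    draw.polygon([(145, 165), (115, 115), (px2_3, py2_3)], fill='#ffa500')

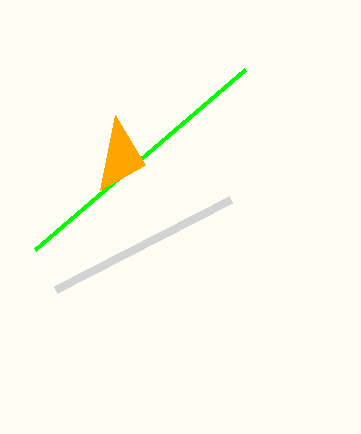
px0_1 = 230; py0_1 = 200; px0_2 = 245; py0_2 = 70; px2_3 = 100; py2_3 = 190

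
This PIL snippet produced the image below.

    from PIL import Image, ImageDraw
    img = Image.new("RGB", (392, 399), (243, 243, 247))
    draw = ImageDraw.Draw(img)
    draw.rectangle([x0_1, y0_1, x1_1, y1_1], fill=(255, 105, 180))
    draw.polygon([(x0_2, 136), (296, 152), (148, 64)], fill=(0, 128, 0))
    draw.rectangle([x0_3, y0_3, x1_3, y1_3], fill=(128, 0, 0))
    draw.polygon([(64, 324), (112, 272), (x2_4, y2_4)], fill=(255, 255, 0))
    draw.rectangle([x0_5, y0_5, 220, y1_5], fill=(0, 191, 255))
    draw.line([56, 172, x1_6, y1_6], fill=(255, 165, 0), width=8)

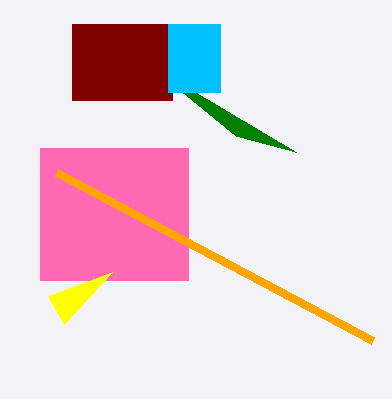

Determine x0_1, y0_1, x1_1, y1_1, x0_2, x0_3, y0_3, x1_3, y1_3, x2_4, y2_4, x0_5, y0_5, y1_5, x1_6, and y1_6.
x0_1 = 40
y0_1 = 148
x1_1 = 188
y1_1 = 280
x0_2 = 236
x0_3 = 72
y0_3 = 24
x1_3 = 172
y1_3 = 100
x2_4 = 48
y2_4 = 296
x0_5 = 168
y0_5 = 24
y1_5 = 92
x1_6 = 372
y1_6 = 340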